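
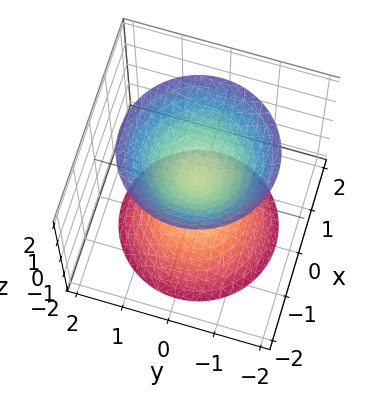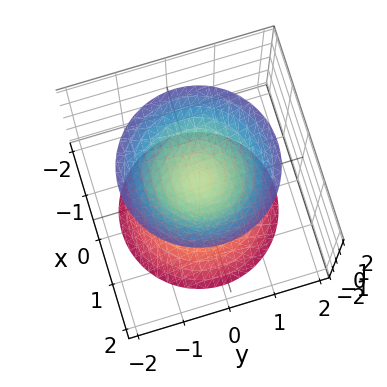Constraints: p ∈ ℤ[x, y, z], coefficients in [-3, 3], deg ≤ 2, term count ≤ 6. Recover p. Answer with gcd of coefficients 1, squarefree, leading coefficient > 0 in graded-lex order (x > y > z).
1. I count 2 distinct pieces. Treating them together as one polynomial.
2. Degree: two separate bowl-shaped sheets opening away from each other; a quadric, so deg p = 2.
3. Symmetry: the z-axis is an axis of rotation, so x and y enter only as x² + y²; it's symmetric under z → −z, forcing even powers of z.
4. Against the integer gridlines: it misses every integer gridline on the y-axis; a circular section at z = 2 has radius between 1 and 2.
5. The integer polynomial consistent with all of this is the stated p.

3*x^2 + 3*y^2 - 2*z^2 + 1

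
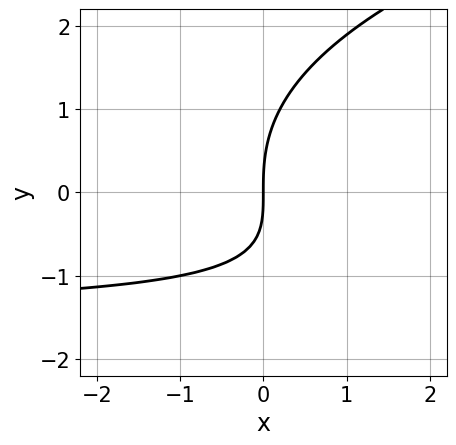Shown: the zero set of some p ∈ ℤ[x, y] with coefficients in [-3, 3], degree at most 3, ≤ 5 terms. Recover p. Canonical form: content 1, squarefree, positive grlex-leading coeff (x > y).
y^3 - 2*x*y - 3*x

First, degree: no degree-2 curve has this shape, so deg p = 3.
Next, against the integer gridlines: it crosses the y-axis at the gridline y = 0; it meets the x-axis at x = 0 (among the integer gridlines).
Finally, these observations pin down the coefficients.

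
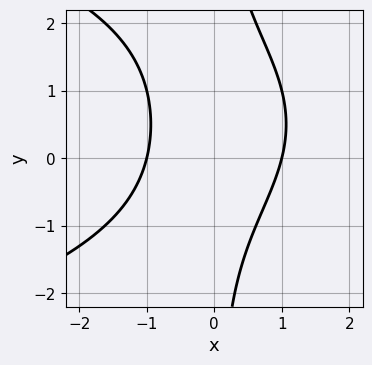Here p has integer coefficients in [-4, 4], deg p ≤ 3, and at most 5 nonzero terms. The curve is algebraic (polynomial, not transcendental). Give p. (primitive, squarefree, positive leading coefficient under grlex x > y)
x*y^2 + 2*x^2 - x*y - 2

(a) The degree is 3 — the shape is more complex than any degree-2 curve.
(b) From the visible intercepts: among the integer gridlines, it crosses the x-axis at x ∈ {-1, 1}; the curve avoids every integer y-axis point in the box.
(c) Matching integer coefficients to the picture gives p.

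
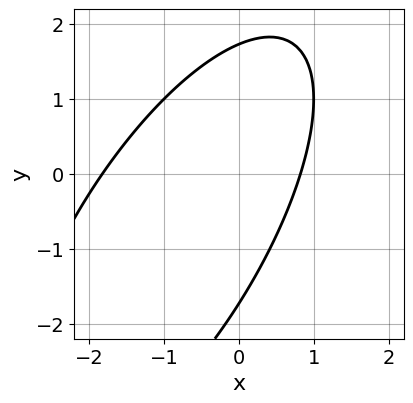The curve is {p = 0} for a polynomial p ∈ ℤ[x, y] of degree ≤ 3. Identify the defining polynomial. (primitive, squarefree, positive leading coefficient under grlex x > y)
(a) Degree: a generic line meets the curve in up to 2 points, so deg p = 2.
(b) The integer polynomial consistent with all of this is the stated p.

2*x^2 - 2*x*y + y^2 + 2*x - 3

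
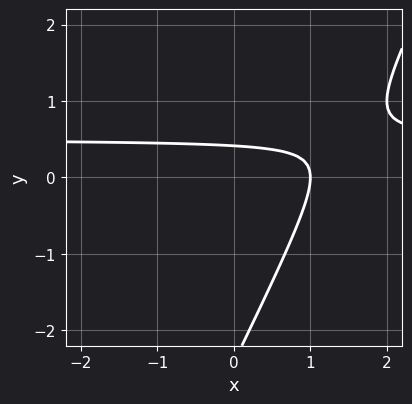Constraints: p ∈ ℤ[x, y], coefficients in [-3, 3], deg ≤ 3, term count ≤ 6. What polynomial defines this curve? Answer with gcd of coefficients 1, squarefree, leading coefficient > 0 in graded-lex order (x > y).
2*x*y - y^2 - x - 2*y + 1

(a) Degree: a generic line meets the curve in up to 2 points, so deg p = 2.
(b) Against the integer gridlines: it meets the x-axis at x = 1 (among the integer gridlines).
(c) Solving for integer coefficients yields p as stated.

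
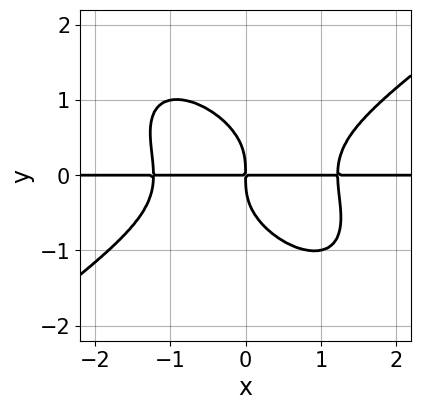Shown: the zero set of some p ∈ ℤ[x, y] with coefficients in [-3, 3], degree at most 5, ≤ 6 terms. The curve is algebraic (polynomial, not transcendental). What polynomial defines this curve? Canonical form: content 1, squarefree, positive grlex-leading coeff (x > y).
2*x^3*y - 2*x*y^3 - 3*y^4 - 3*x*y

Degree: the shape is more complex than any degree-3 curve, so deg p = 4.
Observable constraints: every point of the x-axis in the box is on the curve.
Assembling these constraints gives the stated polynomial.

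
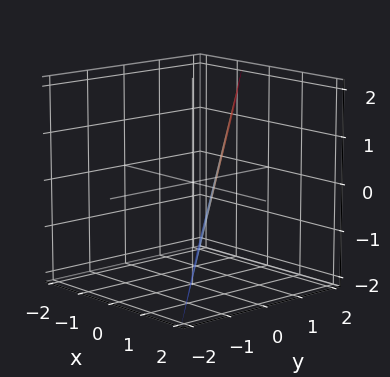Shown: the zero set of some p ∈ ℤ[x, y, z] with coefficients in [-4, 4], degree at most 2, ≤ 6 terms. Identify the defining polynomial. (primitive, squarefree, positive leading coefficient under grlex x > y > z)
3*x + 3*y - z - 2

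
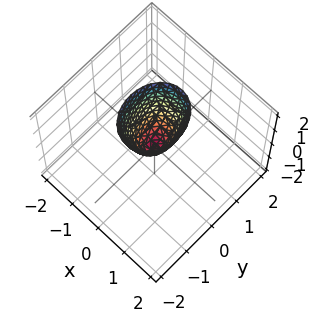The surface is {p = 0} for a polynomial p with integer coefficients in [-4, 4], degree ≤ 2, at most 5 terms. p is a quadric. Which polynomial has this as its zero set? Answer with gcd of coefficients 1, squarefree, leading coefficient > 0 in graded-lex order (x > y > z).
3*x^2 + 2*y^2 - z

1. Degree: a paraboloid; a quadric, so deg p = 2.
2. Symmetries: mirror symmetry x ↦ −x ⇒ only even powers of x; it's symmetric under y → −y, forcing even powers of y.
3. Against the integer gridlines: it crosses the z-axis at the gridline z = 0; it meets the x-axis at x = 0 (among the integer gridlines).
4. Solving for integer coefficients yields p as stated.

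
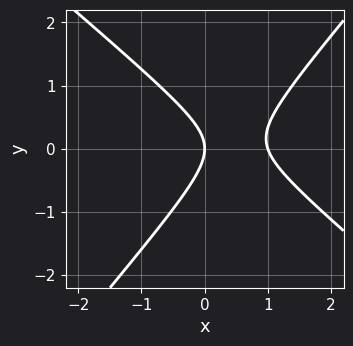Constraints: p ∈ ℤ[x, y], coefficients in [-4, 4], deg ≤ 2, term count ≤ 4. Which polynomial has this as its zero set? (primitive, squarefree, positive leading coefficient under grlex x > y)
First, deg p = 2.
Next, from the axis intercepts and sections: it crosses the y-axis at the gridline y = 0; among the integer gridlines, it crosses the x-axis at x ∈ {0, 1}.
Finally, matching integer coefficients to the picture gives p.

3*x^2 + x*y - 3*y^2 - 3*x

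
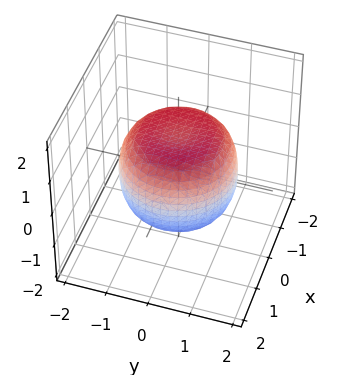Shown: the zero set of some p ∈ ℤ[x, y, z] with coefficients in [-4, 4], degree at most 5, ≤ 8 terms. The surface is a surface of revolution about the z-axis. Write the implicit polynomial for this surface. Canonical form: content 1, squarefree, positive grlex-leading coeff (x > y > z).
2*x^4 + 4*x^2*y^2 + 2*y^4 - 2*x^2 - 2*y^2 + 3*z^2 - 3

deg p = 4. A generic line meets the surface in up to 4 points.
By symmetry, every cross-section ⟂ z is a circle, so x, y appear only via x² + y².
Checking where it meets the axes: the z-axis gridline crossings are at z ∈ {-1, 1}; a circular section at z = -1 has radius exactly 1.
Fitting integer coefficients to these (and the overall shape) gives p.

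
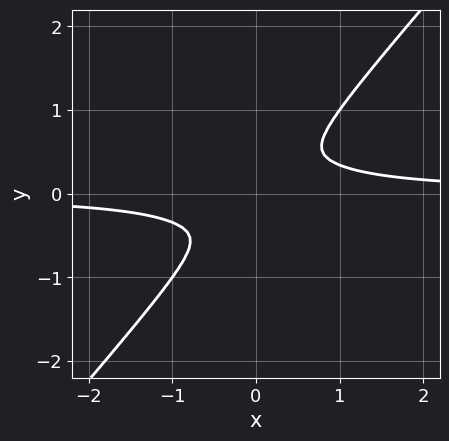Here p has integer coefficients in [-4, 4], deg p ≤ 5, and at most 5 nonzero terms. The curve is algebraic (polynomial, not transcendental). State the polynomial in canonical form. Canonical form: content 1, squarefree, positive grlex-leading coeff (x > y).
3*x^3*y - 2*y^4 - x^2

(a) deg p = 4.
(b) Matching integer coefficients to the picture gives p.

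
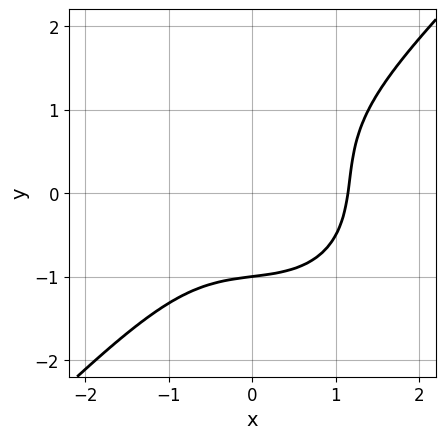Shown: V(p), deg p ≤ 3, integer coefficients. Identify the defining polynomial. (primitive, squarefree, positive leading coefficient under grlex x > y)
1. Degree: no degree-2 curve has this shape, so deg p = 3.
2. Checking where it meets the axes: one y-axis crossing is at y = -1.
3. Fitting integer coefficients to these (and the overall shape) gives p.

2*x^3 - 2*y^3 - x*y + y^2 - 3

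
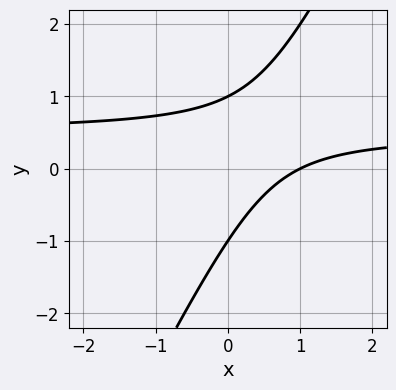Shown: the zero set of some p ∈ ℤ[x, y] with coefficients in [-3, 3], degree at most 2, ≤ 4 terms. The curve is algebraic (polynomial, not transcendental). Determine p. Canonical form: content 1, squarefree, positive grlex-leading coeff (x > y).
2*x*y - y^2 - x + 1

1. deg p = 2. No degree-1 curve has this shape.
2. Against the integer gridlines: it crosses the x-axis at the gridline x = 1; among the integer gridlines, it crosses the y-axis at y ∈ {-1, 1}.
3. The integer polynomial consistent with all of this is the stated p.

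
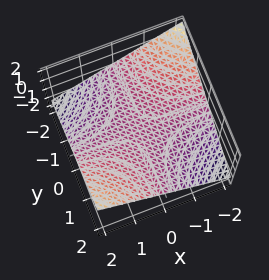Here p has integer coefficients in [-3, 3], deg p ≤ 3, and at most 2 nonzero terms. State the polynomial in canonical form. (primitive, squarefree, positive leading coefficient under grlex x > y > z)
First, degree: a hyperbolic paraboloid; a quadric, so deg p = 2.
Next, reading off the gridlines: the visible y-axis segment lies entirely on the surface; the visible x-axis segment lies entirely on the surface.
Finally, together with the visible shape, these determine p as stated.

x*y - 3*z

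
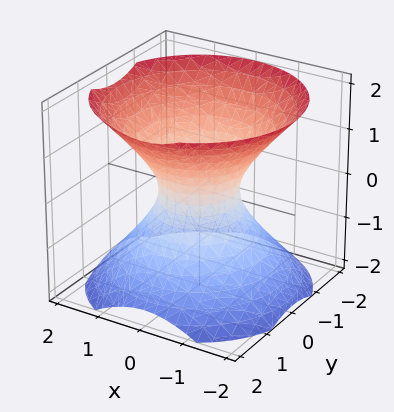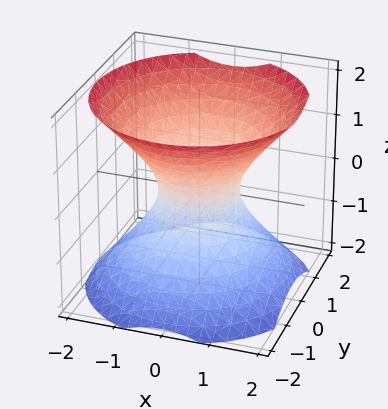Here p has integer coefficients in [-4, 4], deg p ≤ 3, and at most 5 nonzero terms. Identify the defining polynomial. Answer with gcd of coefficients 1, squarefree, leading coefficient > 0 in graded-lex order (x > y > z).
3*x^2 + 3*y^2 - 3*z^2 - 2

1. Degree: one connected sheet with a waist; a quadric, so deg p = 2.
2. Symmetries: rotational symmetry about the z-axis ⇒ p depends on x, y only through x² + y²; the z ↦ −z reflection is a symmetry, so z appears only in even powers.
3. From the visible intercepts: no z-intercept at any integer in the box; a circular section at z = -1 has radius between 1 and 2.
4. Together with the visible shape, these determine p as stated.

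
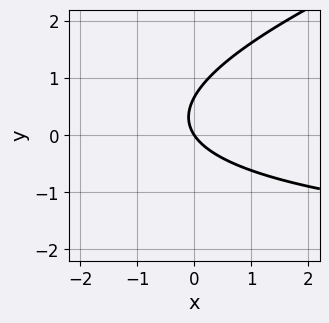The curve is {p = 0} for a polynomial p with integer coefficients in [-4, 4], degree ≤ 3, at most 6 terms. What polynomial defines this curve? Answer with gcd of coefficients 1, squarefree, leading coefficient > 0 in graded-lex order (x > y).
First, the degree is 2 — the shape is more complex than any degree-1 curve.
Next, checking where it meets the axes: it crosses the y-axis at the gridline y = 0; it meets the x-axis at x = 0 (among the integer gridlines).
Finally, together with the visible shape, these determine p as stated.

x*y - 3*y^2 + 3*x + 2*y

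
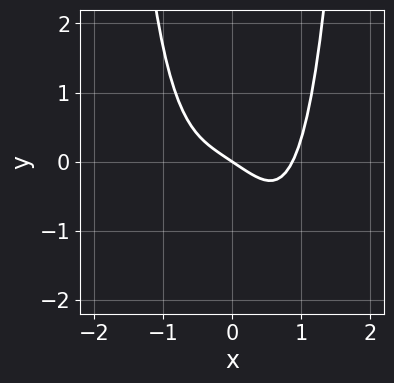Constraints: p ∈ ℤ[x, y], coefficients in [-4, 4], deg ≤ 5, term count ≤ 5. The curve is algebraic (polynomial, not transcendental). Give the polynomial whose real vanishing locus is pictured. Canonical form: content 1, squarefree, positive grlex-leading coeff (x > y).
3*x^4 - 2*x - 3*y

Degree: a generic line meets the curve in up to 4 points, so deg p = 4.
From the axis intercepts and sections: one y-axis crossing is at y = 0; it meets the x-axis at x = 0 (among the integer gridlines).
Solving for integer coefficients yields p as stated.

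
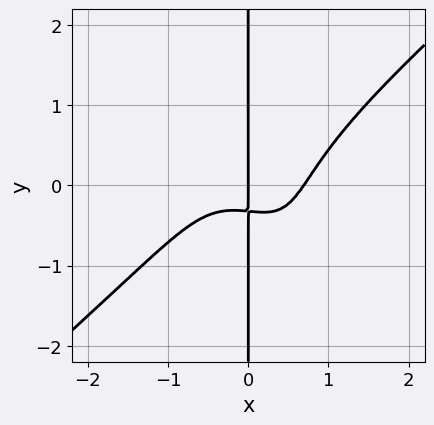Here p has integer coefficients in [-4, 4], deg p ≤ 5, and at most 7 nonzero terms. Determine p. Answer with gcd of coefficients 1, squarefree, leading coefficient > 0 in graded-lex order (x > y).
3*x^4 - 3*x^2*y^2 - x*y^3 - 3*x*y - x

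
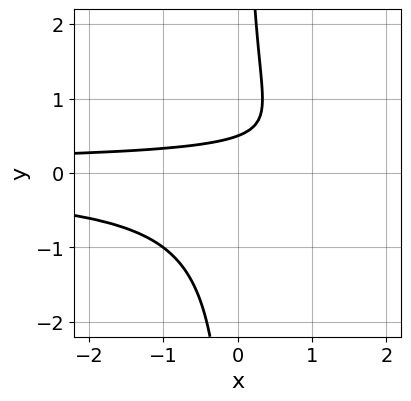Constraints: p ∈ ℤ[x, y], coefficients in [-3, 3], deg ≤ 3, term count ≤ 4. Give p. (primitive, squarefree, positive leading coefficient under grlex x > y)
3*x*y^2 - 2*y + 1

The degree is 3 — no degree-2 curve has this shape.
Against the integer gridlines: it misses every integer gridline on the x-axis.
Solving for integer coefficients yields p as stated.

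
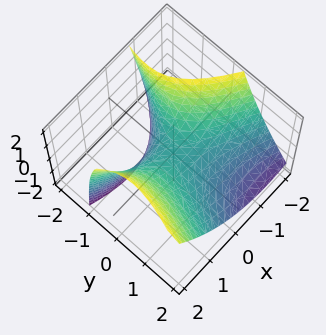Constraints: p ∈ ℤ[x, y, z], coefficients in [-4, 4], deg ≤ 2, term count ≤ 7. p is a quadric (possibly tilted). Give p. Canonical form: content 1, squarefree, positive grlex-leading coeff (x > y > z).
2*x^2 + 3*x*y - 2*y^2 - 2*y*z - 3*z

(a) Degree: the shape is more complex than any degree-1 surface, so deg p = 2.
(b) Reading off the gridlines: it crosses the y-axis at the gridline y = 0; it crosses the z-axis at the gridline z = 0; it meets the x-axis at x = 0 (among the integer gridlines).
(c) Matching integer coefficients to the picture gives p.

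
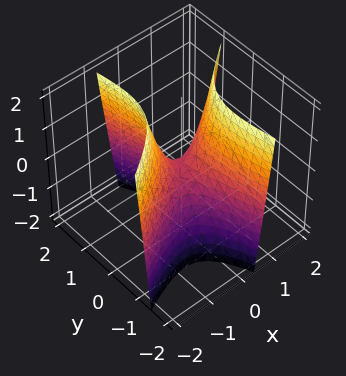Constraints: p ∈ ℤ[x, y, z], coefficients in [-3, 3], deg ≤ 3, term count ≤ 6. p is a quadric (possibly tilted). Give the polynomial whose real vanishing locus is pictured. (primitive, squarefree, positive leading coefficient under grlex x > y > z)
2*x^2 - 3*x*y - y^2 - z

First, deg p = 2. No degree-1 surface has this shape.
Next, from the visible intercepts: one x-axis crossing is at x = 0; it meets the y-axis at y = 0 (among the integer gridlines); it meets the z-axis at z = 0 (among the integer gridlines).
Finally, putting this together gives p.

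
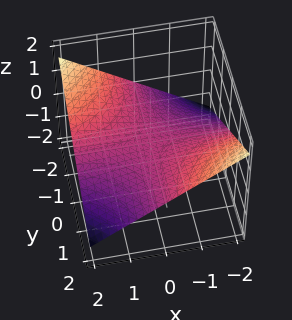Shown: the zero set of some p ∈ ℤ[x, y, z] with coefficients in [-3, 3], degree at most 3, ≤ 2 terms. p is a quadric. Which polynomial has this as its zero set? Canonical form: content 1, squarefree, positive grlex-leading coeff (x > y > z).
First, the degree is 2 — a saddle surface; a quadric.
Then, checking where it meets the axes: it crosses the z-axis at the gridline z = 0; the visible x-axis segment lies entirely on the surface; the visible y-axis segment lies entirely on the surface.
Finally, fitting integer coefficients to these (and the overall shape) gives p.

x*y + 3*z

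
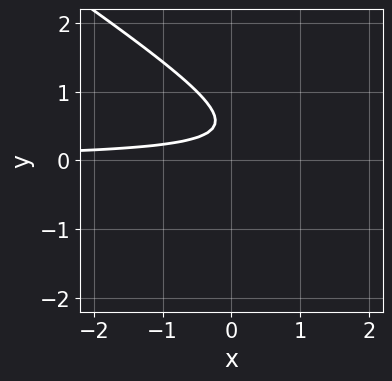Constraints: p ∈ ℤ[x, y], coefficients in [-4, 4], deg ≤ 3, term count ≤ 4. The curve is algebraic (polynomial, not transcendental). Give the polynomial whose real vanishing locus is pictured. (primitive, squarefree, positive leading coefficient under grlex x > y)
The degree is 2 — no degree-1 curve has this shape.
Observable constraints: it misses every integer gridline on the y-axis; it misses every integer gridline on the x-axis.
Fitting integer coefficients to these (and the overall shape) gives p.

2*x*y + 3*y^2 - 3*y + 1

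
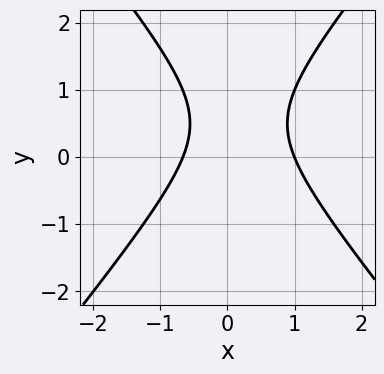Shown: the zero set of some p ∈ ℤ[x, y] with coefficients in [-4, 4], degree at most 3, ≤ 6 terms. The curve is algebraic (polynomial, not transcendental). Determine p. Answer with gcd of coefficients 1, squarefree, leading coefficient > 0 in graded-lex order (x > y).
3*x^2 - 2*y^2 - x + 2*y - 2

(a) Degree: a generic line meets the curve in up to 2 points, so deg p = 2.
(b) Reading off the gridlines: it misses every integer gridline on the y-axis; it meets the x-axis at x = 1 (among the integer gridlines).
(c) Fitting integer coefficients to these (and the overall shape) gives p.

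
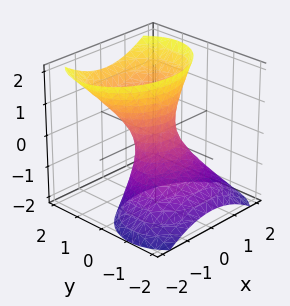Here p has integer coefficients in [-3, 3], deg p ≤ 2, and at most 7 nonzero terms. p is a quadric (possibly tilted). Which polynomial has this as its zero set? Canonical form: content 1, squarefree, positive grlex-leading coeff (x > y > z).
First, deg p = 2. A generic line meets the surface in up to 2 points.
Next, reading off the gridlines: it misses every integer gridline on the z-axis.
Finally, these observations pin down the coefficients.

2*x^2 + 3*y^2 - 3*y*z - z^2 - 1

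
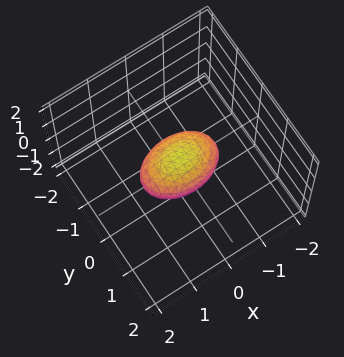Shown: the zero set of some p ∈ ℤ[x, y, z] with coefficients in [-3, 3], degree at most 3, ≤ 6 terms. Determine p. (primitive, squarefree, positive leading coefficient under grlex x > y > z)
1. Degree: a closed, bounded, convex surface; a quadric, so deg p = 2.
2. Symmetries: mirror symmetry x ↦ −x ⇒ only even powers of x; the y ↦ −y reflection is a symmetry, so y appears only in even powers; it's symmetric under z → −z, forcing even powers of z.
3. Reading off the gridlines: the x-axis gridline crossings are at x ∈ {-1, 1}.
4. Solving for integer coefficients yields p as stated.

x^2 + 2*y^2 + 2*z^2 - 1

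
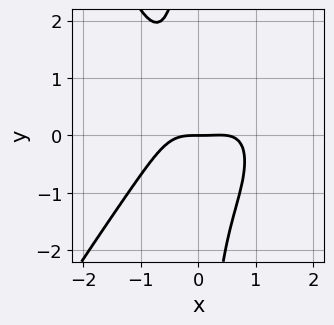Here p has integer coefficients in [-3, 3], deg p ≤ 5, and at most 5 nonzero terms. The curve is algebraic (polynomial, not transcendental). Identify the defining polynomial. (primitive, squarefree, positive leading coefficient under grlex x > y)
The degree is 4 — a generic line meets the curve in up to 4 points.
Observable constraints: it meets the y-axis at y = 0 (among the integer gridlines); one x-axis crossing is at x = 0.
Matching integer coefficients to the picture gives p.

2*x^4 - x^3*y - x^3 + 2*x*y^2 + 2*y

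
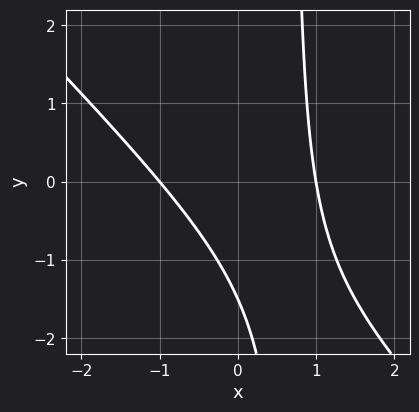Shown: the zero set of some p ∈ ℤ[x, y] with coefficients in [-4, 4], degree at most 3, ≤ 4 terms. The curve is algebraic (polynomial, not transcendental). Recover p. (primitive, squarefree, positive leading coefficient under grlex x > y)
First, deg p = 2. The shape is more complex than any degree-1 curve.
Then, checking where it meets the axes: among the integer gridlines, it crosses the x-axis at x ∈ {-1, 1}.
Finally, matching integer coefficients to the picture gives p.

3*x^2 + 3*x*y - 2*y - 3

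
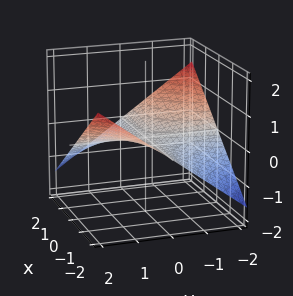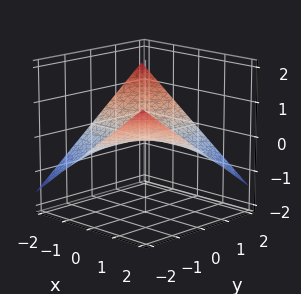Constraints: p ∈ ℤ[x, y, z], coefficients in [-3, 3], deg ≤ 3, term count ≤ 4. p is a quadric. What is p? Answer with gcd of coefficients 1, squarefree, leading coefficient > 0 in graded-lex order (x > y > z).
x*y + 3*z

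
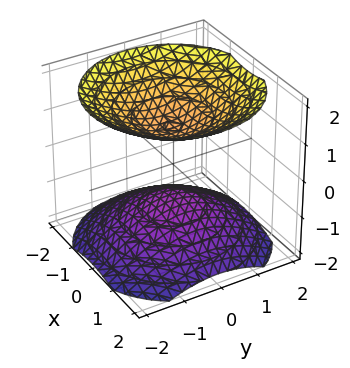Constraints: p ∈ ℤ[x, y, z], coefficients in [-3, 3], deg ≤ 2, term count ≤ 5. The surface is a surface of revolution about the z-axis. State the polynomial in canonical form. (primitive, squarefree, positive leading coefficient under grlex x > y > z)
2*x^2 + 2*y^2 - 3*z^2 + 3

There are 2 components. They look like related sheets of one shape, so recover p as a whole.
The degree is 2 — a generic line meets the surface in up to 2 points.
Symmetry: the surface is invariant under rotation about z: p = q(x² + y², z).
From the axis intercepts and sections: the surface avoids every integer y-axis point in the box; it misses every integer gridline on the x-axis; the z-axis gridline crossings are at z ∈ {-1, 1}.
Together with the visible shape, these determine p as stated.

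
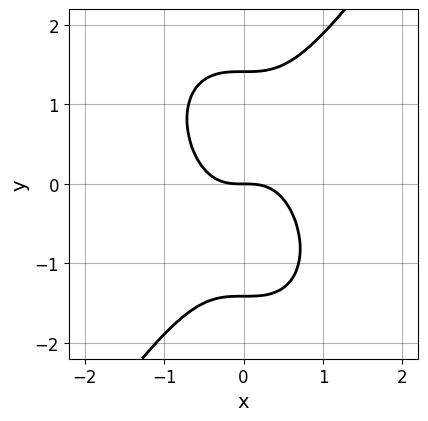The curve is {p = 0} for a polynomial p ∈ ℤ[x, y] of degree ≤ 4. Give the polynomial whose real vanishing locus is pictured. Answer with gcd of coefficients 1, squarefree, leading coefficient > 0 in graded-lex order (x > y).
3*x^3 - y^3 + 2*y

1. deg p = 3. No degree-2 curve has this shape.
2. From the visible intercepts: it meets the y-axis at y = 0 (among the integer gridlines); one x-axis crossing is at x = 0.
3. Together with the visible shape, these determine p as stated.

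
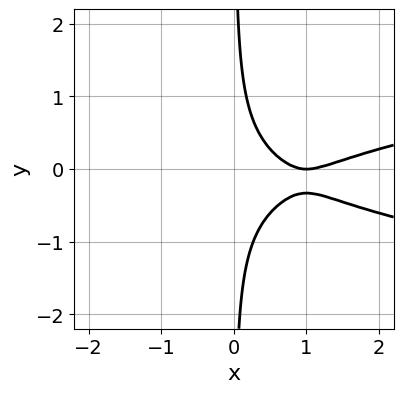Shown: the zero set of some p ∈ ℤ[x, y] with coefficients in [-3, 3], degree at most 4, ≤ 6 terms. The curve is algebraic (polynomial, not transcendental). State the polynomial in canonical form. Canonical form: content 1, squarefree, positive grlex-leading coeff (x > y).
3*x*y^2 - x^2 + x*y + 2*x - 1

deg p = 3. A generic line meets the curve in up to 3 points.
From the axis intercepts and sections: the curve avoids every integer y-axis point in the box; it meets the x-axis at x = 1 (among the integer gridlines).
These observations pin down the coefficients.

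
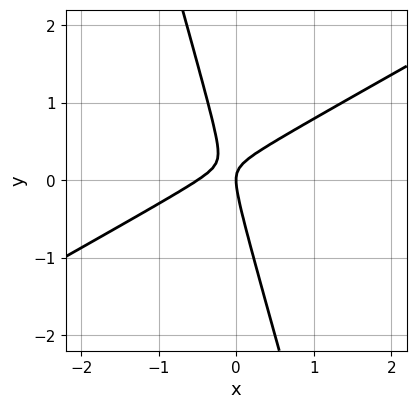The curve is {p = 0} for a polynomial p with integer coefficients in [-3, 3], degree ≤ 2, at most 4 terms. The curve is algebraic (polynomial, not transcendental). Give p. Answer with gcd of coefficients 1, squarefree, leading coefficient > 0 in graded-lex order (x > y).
2*x^2 - 3*x*y - y^2 + x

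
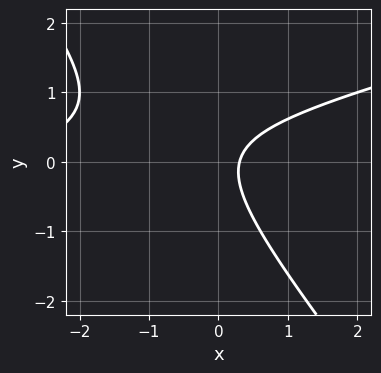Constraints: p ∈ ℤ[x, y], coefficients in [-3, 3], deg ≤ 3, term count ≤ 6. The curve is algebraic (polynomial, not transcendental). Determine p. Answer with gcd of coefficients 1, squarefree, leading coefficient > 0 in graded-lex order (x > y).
deg p = 2. No degree-1 curve has this shape.
Checking where it meets the axes: the curve avoids every integer y-axis point in the box.
Fitting integer coefficients to these (and the overall shape) gives p.

x^2 - 3*x*y - 3*y^2 + 3*x - 1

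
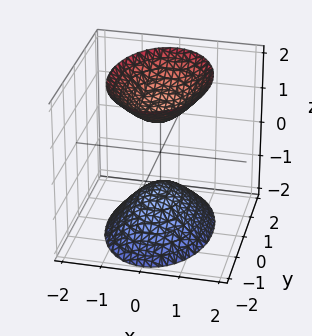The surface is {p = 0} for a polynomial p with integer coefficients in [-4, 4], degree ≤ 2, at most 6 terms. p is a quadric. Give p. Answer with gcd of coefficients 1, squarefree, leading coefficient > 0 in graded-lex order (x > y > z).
(a) I count 2 distinct pieces. Treating them together as one polynomial.
(b) deg p = 2. Two separate bowl-shaped sheets opening away from each other; a quadric.
(c) Symmetries: mirror symmetry y ↦ −y ⇒ only even powers of y; it's symmetric under x → −x, forcing even powers of x; mirror symmetry z ↦ −z ⇒ only even powers of z.
(d) Checking where it meets the axes: no x-intercept at any integer in the box; the z-axis gridline crossings are at z ∈ {-1, 1}; the surface avoids every integer y-axis point in the box.
(e) Matching integer coefficients to the picture gives p.

2*x^2 + y^2 - z^2 + 1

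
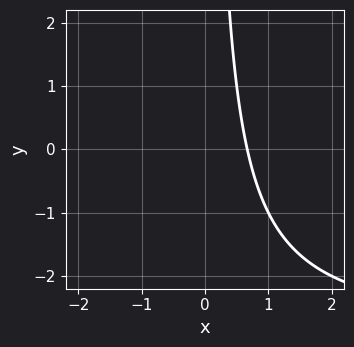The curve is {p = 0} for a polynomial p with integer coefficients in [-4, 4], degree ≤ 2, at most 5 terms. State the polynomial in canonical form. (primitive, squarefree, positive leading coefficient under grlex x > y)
First, the degree is 2 — the shape is more complex than any degree-1 curve.
Next, against the integer gridlines: the curve avoids every integer y-axis point in the box.
Finally, together with the visible shape, these determine p as stated.

x*y + 3*x - 2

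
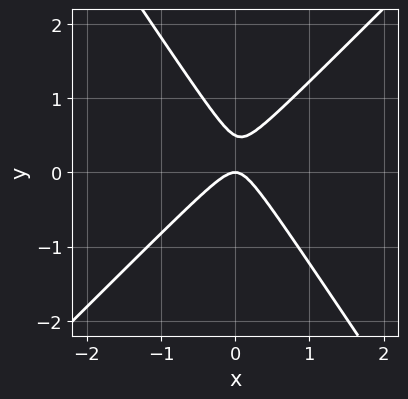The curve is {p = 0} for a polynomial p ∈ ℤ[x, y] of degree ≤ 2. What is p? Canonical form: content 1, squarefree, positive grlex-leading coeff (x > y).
(a) deg p = 2.
(b) Against the integer gridlines: it meets the x-axis at x = 0 (among the integer gridlines); it crosses the y-axis at the gridline y = 0.
(c) Matching integer coefficients to the picture gives p.

3*x^2 - x*y - 2*y^2 + y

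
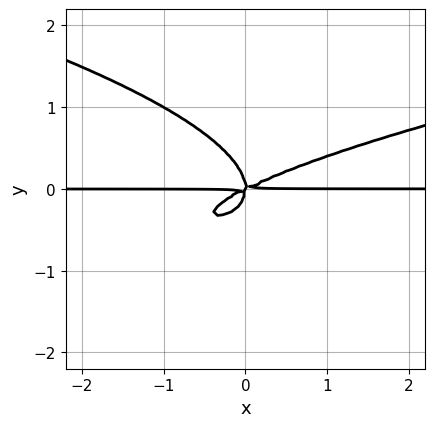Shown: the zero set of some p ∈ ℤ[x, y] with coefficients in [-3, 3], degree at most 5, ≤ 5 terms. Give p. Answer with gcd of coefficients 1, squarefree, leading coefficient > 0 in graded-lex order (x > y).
3*y^4 - x^2*y + 2*x*y^2

1. deg p = 4. A generic line meets the curve in up to 4 points.
2. Against the integer gridlines: every point of the x-axis in the box is on the curve.
3. These observations pin down the coefficients.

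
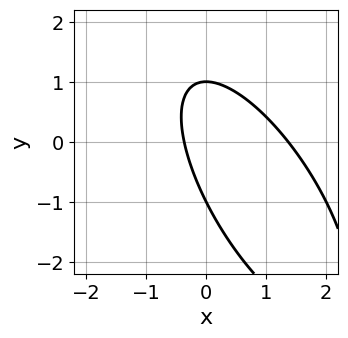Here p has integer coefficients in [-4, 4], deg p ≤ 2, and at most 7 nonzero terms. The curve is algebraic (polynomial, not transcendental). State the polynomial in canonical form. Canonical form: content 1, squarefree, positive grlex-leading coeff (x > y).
deg p = 2. The shape is more complex than any degree-1 curve.
From the visible intercepts: the y-axis gridline crossings are at y ∈ {-1, 1}.
Together with the visible shape, these determine p as stated.

2*x^2 + 2*x*y + y^2 - 2*x - 1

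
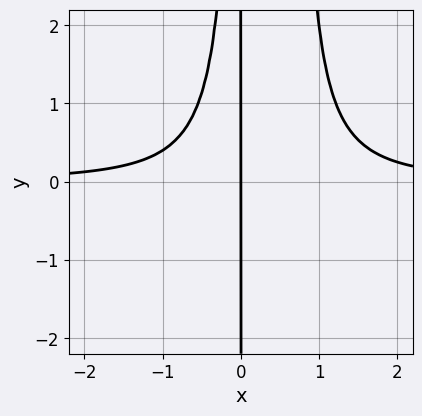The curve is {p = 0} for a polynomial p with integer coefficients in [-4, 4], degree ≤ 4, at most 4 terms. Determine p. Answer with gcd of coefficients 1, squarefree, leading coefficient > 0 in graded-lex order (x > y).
3*x^3*y - 2*x^2*y - 2*x

deg p = 4. No degree-3 curve has this shape.
From the visible intercepts: every point of the y-axis in the box is on the curve; it meets the x-axis at x = 0 (among the integer gridlines).
Putting this together gives p.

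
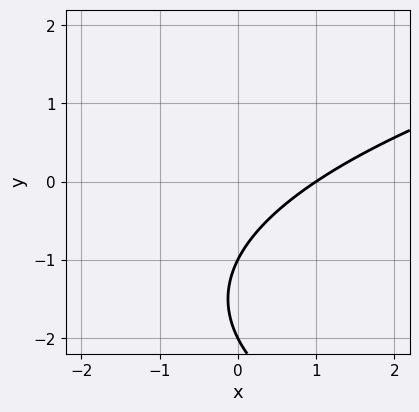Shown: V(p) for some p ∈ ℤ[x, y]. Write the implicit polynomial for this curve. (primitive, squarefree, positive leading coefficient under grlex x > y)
y^2 - 2*x + 3*y + 2

1. Degree: a generic line meets the curve in up to 2 points, so deg p = 2.
2. Observable constraints: one x-axis crossing is at x = 1; among the integer gridlines, it crosses the y-axis at y ∈ {-2, -1}.
3. Together with the visible shape, these determine p as stated.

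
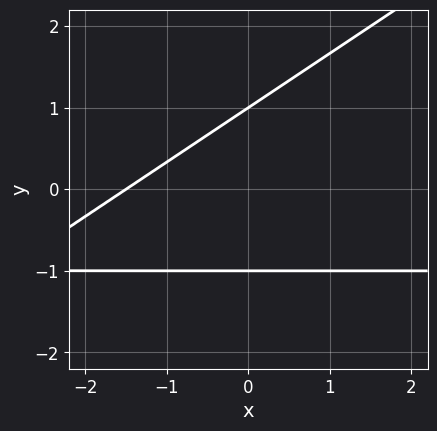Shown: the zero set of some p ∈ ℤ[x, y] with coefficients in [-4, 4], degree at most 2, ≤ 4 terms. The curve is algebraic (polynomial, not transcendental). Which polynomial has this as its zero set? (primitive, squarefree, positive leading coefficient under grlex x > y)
2*x*y - 3*y^2 + 2*x + 3

1. The degree is 2 — a generic line meets the curve in up to 2 points.
2. Reading off the gridlines: the y-axis gridline crossings are at y ∈ {-1, 1}.
3. Fitting integer coefficients to these (and the overall shape) gives p.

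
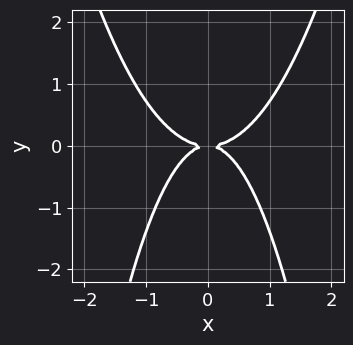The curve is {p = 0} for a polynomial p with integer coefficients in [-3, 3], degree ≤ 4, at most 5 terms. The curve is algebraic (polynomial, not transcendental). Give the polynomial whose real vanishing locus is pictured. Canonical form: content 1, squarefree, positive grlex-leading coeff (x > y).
(a) deg p = 4. The shape is more complex than any degree-3 curve.
(b) Symmetries: the x ↦ −x reflection is a symmetry, so x appears only in even powers.
(c) Against the integer gridlines: it crosses the y-axis at the gridline y = 0; one x-axis crossing is at x = 0.
(d) Together with the visible shape, these determine p as stated.

3*x^4 - 2*x^2*y - 3*y^2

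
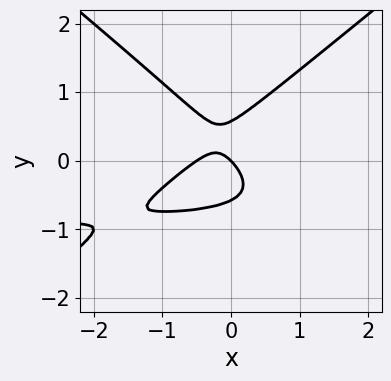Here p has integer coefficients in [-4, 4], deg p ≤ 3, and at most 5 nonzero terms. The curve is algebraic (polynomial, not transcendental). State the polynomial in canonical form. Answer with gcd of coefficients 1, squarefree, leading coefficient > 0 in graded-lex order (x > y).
1. Degree: no degree-2 curve has this shape, so deg p = 3.
2. From the axis intercepts and sections: it meets the x-axis at x = 0 (among the integer gridlines); one y-axis crossing is at y = 0.
3. Solving for integer coefficients yields p as stated.

2*x^2*y - 3*y^3 + 2*x^2 + x + y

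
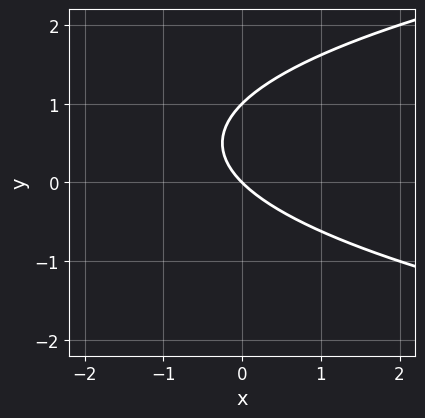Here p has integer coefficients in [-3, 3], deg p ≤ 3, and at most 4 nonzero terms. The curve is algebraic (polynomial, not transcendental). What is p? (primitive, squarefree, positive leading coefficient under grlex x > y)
y^2 - x - y

First, the degree is 2 — the shape is more complex than any degree-1 curve.
Then, reading off the gridlines: one x-axis crossing is at x = 0; the y-axis gridline crossings are at y ∈ {0, 1}.
Finally, putting this together gives p.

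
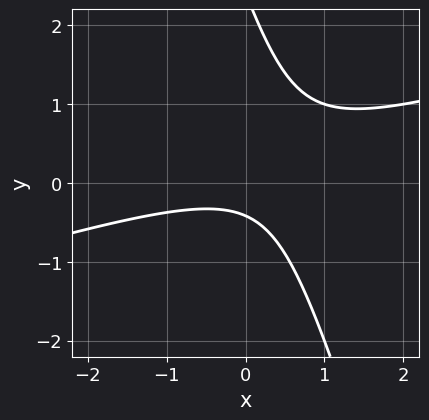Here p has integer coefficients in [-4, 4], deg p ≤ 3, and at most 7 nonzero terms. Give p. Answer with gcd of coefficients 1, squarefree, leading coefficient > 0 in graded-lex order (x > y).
x^2 - 3*x*y - y^2 + 2*y + 1

deg p = 2.
Against the integer gridlines: no x-intercept at any integer in the box.
Assembling these constraints gives the stated polynomial.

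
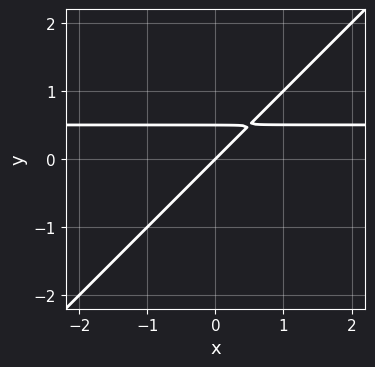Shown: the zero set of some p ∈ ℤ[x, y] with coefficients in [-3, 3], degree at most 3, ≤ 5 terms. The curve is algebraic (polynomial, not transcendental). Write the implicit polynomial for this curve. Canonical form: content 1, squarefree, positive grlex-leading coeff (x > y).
The degree is 2 — the shape is more complex than any degree-1 curve.
Checking where it meets the axes: it crosses the x-axis at the gridline x = 0; it crosses the y-axis at the gridline y = 0.
Putting this together gives p.

2*x*y - 2*y^2 - x + y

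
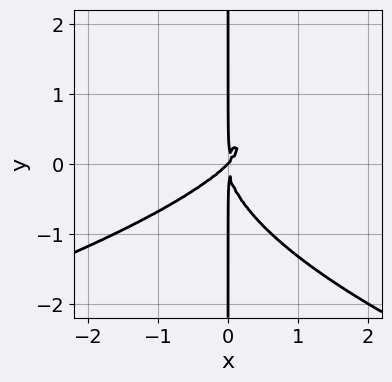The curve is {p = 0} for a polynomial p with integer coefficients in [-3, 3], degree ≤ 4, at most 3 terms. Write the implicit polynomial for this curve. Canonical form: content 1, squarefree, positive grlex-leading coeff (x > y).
x*y^3 + x^3 - x^2*y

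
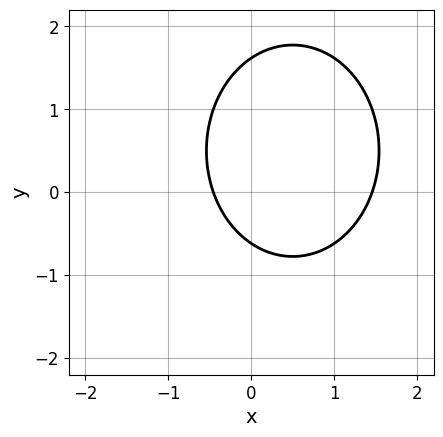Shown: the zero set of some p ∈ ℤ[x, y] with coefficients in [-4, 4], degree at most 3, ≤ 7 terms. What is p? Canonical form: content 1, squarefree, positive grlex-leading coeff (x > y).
1. deg p = 2. The shape is more complex than any degree-1 curve.
2. Matching integer coefficients to the picture gives p.

3*x^2 + 2*y^2 - 3*x - 2*y - 2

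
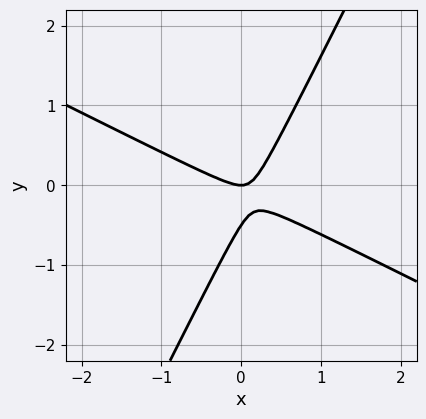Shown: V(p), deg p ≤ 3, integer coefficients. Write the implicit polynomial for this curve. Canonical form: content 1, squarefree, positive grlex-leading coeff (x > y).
2*x^2 + 3*x*y - 2*y^2 - y

1. The degree is 2 — a generic line meets the curve in up to 2 points.
2. Reading off the gridlines: it crosses the y-axis at the gridline y = 0; it meets the x-axis at x = 0 (among the integer gridlines).
3. Together with the visible shape, these determine p as stated.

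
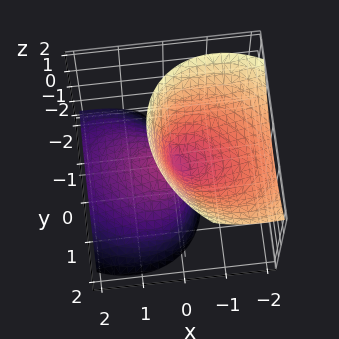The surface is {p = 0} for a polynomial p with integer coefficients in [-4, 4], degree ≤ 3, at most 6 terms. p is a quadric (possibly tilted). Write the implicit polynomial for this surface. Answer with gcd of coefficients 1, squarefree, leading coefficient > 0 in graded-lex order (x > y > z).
(a) There are 2 components. They look like related sheets of one shape, so recover p as a whole.
(b) deg p = 2. A generic line meets the surface in up to 2 points.
(c) From the visible intercepts: it meets the x-axis at x = 0 (among the integer gridlines); it crosses the z-axis at the gridline z = 0; one y-axis crossing is at y = 0.
(d) Matching integer coefficients to the picture gives p.

2*x^2 + x*y + 3*x*z + 2*y^2 - z^2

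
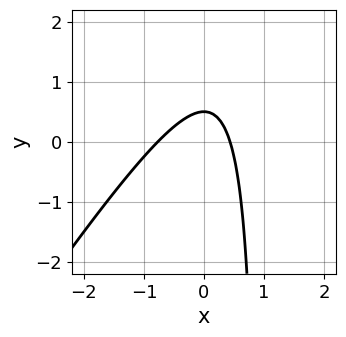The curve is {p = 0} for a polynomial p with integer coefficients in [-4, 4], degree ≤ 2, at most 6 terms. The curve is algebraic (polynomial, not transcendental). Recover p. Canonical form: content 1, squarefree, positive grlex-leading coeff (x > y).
3*x^2 - 2*x*y + x + 2*y - 1

First, degree: no degree-1 curve has this shape, so deg p = 2.
Finally, the integer polynomial consistent with all of this is the stated p.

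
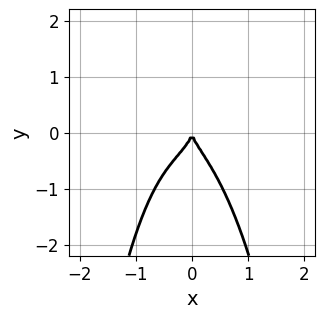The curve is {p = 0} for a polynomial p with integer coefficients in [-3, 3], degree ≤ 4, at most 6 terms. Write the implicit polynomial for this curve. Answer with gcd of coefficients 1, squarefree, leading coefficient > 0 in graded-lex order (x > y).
1. deg p = 4. No degree-3 curve has this shape.
2. Observable constraints: it meets the x-axis at x = 0 (among the integer gridlines); it crosses the y-axis at the gridline y = 0.
3. The integer polynomial consistent with all of this is the stated p.

2*x^4 + 3*x^2*y^2 + 2*x^3 + 2*y^3 + 2*x^2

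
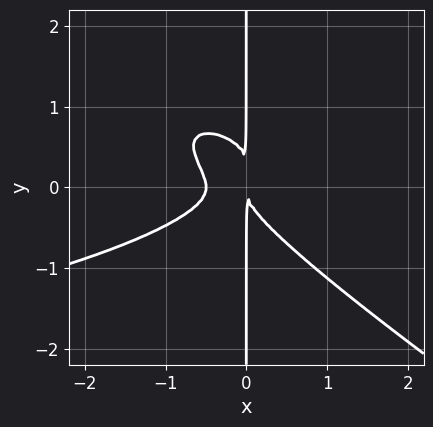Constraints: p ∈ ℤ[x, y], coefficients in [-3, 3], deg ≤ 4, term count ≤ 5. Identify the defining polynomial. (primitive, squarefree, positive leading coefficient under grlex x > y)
deg p = 4.
Observable constraints: the visible y-axis segment lies entirely on the curve.
Solving for integer coefficients yields p as stated.

2*x^2*y^2 + 3*x*y^3 + 2*x^3 - x*y^2 + x^2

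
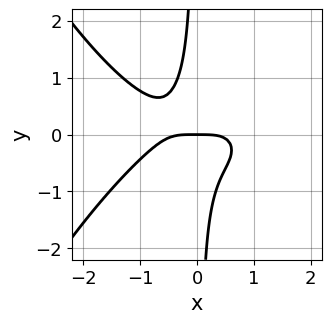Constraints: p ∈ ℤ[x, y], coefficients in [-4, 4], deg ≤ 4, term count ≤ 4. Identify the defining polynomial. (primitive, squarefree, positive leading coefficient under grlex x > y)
(a) deg p = 4. The shape is more complex than any degree-3 curve.
(b) Checking where it meets the axes: it crosses the y-axis at the gridline y = 0; it meets the x-axis at x = 0 (among the integer gridlines).
(c) Fitting integer coefficients to these (and the overall shape) gives p.

x^4 + 3*x*y^2 + y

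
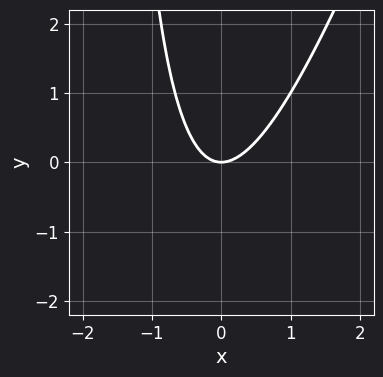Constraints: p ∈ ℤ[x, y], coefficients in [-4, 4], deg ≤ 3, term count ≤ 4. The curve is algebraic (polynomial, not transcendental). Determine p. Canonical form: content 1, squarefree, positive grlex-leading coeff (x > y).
deg p = 2. No degree-1 curve has this shape.
From the axis intercepts and sections: one x-axis crossing is at x = 0; one y-axis crossing is at y = 0.
These observations pin down the coefficients.

3*x^2 - x*y - 2*y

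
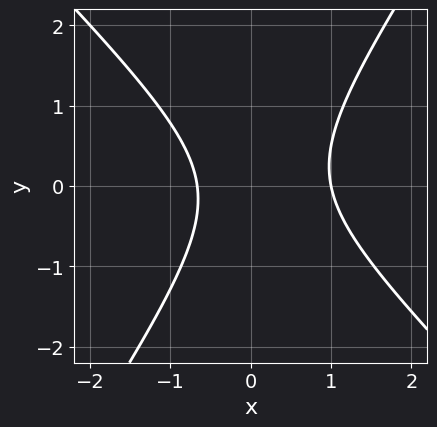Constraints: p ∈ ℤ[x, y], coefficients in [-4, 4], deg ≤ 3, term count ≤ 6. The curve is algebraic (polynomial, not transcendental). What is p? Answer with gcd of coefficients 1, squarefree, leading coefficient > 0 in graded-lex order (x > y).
3*x^2 + x*y - 2*y^2 - x - 2

1. deg p = 2. The shape is more complex than any degree-1 curve.
2. Checking where it meets the axes: one x-axis crossing is at x = 1; the curve avoids every integer y-axis point in the box.
3. Putting this together gives p.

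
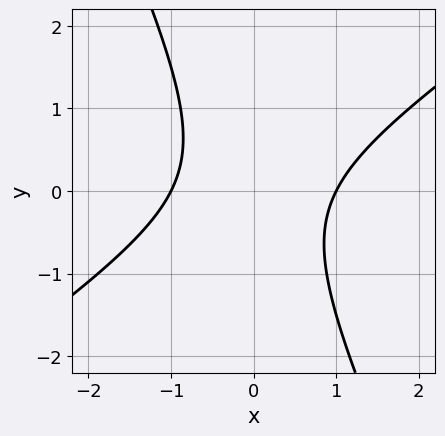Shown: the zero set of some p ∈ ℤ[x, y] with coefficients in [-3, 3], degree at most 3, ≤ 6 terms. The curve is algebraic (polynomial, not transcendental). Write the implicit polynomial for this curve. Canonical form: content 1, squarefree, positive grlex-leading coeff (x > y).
3*x^2 - 3*x*y - 2*y^2 - 3

(a) deg p = 2. A generic line meets the curve in up to 2 points.
(b) Observable constraints: among the integer gridlines, it crosses the x-axis at x ∈ {-1, 1}; the curve avoids every integer y-axis point in the box.
(c) Assembling these constraints gives the stated polynomial.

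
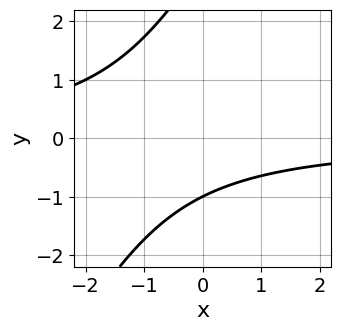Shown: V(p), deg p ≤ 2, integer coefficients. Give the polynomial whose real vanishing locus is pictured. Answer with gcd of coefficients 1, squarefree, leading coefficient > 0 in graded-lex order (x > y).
Degree: the shape is more complex than any degree-1 curve, so deg p = 2.
From the visible intercepts: it misses every integer gridline on the x-axis; it crosses the y-axis at the gridline y = -1.
Solving for integer coefficients yields p as stated.

2*x*y - y^2 + 2*y + 3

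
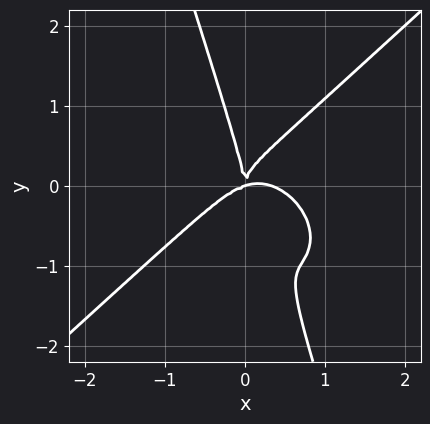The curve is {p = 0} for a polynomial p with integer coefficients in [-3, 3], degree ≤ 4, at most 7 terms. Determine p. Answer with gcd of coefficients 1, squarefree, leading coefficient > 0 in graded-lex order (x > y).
First, degree: a generic line meets the curve in up to 4 points, so deg p = 4.
Next, observable constraints: one y-axis crossing is at y = 0; it meets the x-axis at x = 0 (among the integer gridlines).
Finally, the integer polynomial consistent with all of this is the stated p.

3*x^4 - 3*x*y^3 - y^4 - x^3 + 3*x^2*y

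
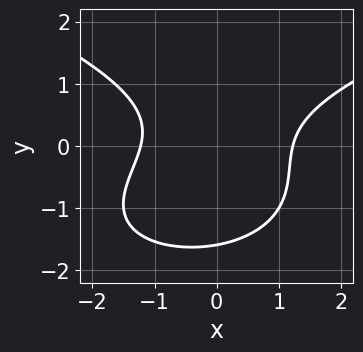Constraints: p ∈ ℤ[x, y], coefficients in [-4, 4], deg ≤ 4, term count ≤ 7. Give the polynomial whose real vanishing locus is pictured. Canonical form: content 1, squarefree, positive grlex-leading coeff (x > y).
(a) The degree is 3 — the shape is more complex than any degree-2 curve.
(b) Putting this together gives p.

2*y^3 - 2*x^2 + x*y + 2*y^2 + 3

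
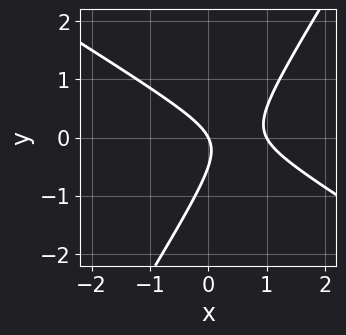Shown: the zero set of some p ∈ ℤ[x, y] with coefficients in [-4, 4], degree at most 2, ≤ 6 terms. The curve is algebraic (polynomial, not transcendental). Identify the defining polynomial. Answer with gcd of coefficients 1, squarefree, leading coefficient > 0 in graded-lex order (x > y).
2*x^2 + 2*x*y - 2*y^2 - 2*x - y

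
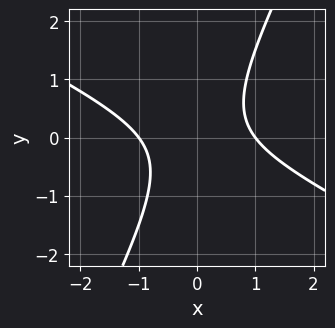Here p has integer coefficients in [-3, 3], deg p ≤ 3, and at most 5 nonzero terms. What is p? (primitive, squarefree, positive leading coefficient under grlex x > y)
(a) The degree is 2 — a generic line meets the curve in up to 2 points.
(b) Observable constraints: the x-axis gridline crossings are at x ∈ {-1, 1}; it misses every integer gridline on the y-axis.
(c) Matching integer coefficients to the picture gives p.

2*x^2 + 3*x*y - 2*y^2 - 2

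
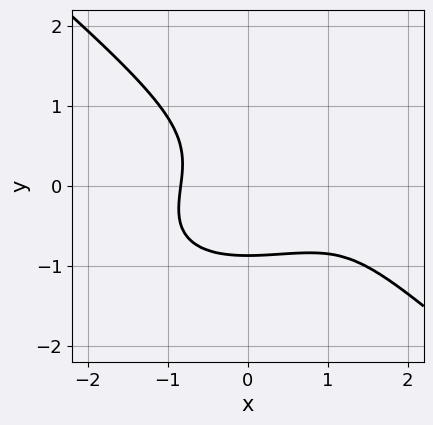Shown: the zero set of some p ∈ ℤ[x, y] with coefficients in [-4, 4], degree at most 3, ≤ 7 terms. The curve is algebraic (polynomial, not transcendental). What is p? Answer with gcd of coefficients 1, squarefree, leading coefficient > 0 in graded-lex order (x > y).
(a) deg p = 3. The shape is more complex than any degree-2 curve.
(b) The integer polynomial consistent with all of this is the stated p.

x^3 - x^2*y + 3*y^3 - 2*x^2 + 2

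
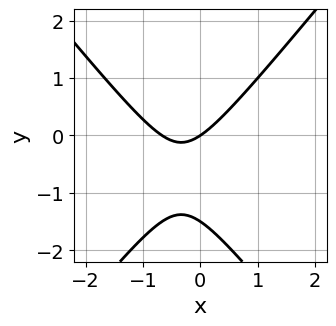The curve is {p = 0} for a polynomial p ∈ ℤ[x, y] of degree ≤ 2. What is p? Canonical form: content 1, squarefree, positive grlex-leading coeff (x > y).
deg p = 2.
Against the integer gridlines: it crosses the x-axis at the gridline x = 0; it crosses the y-axis at the gridline y = 0.
Assembling these constraints gives the stated polynomial.

3*x^2 - 2*y^2 + 2*x - 3*y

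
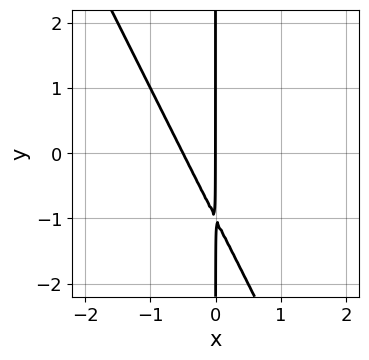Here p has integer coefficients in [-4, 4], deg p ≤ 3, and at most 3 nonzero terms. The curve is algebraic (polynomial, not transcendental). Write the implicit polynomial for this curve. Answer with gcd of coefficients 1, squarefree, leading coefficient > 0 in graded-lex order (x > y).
2*x^2 + x*y + x

First, the degree is 2 — a generic line meets the curve in up to 2 points.
Next, observable constraints: every point of the y-axis in the box is on the curve; it meets the x-axis at x = 0 (among the integer gridlines).
Finally, fitting integer coefficients to these (and the overall shape) gives p.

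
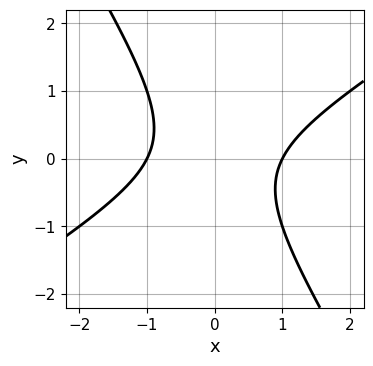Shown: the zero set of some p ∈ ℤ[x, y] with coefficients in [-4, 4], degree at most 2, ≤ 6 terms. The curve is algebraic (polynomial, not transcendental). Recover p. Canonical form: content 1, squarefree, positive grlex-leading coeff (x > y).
x^2 - x*y - y^2 - 1

First, the degree is 2 — a generic line meets the curve in up to 2 points.
Next, against the integer gridlines: no y-intercept at any integer in the box; among the integer gridlines, it crosses the x-axis at x ∈ {-1, 1}.
Finally, together with the visible shape, these determine p as stated.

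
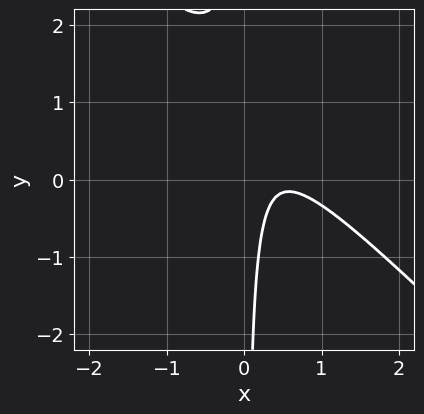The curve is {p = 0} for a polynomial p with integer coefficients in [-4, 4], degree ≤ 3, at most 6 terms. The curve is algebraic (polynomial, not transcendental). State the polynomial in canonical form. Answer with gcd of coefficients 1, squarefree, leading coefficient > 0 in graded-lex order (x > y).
3*x^2 + 3*x*y - 3*x + 1

1. The degree is 2 — a generic line meets the curve in up to 2 points.
2. Observable constraints: it misses every integer gridline on the y-axis; the curve avoids every integer x-axis point in the box.
3. Assembling these constraints gives the stated polynomial.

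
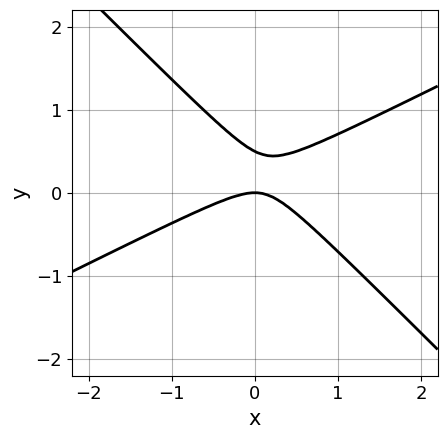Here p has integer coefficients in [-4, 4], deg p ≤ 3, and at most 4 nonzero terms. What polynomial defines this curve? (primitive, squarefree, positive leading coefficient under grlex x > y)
1. The degree is 2 — the shape is more complex than any degree-1 curve.
2. From the axis intercepts and sections: it crosses the y-axis at the gridline y = 0; one x-axis crossing is at x = 0.
3. These observations pin down the coefficients.

x^2 - x*y - 2*y^2 + y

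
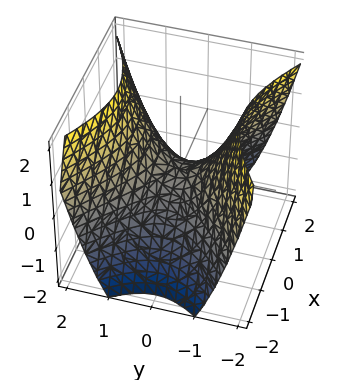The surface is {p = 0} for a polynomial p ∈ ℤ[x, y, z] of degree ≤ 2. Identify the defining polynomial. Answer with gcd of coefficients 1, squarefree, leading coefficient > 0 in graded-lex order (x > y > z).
First, deg p = 2. A saddle surface; a quadric.
Next, symmetries: it's symmetric under x → −x, forcing even powers of x; the y ↦ −y reflection is a symmetry, so y appears only in even powers.
Then, from the visible intercepts: one z-axis crossing is at z = 0; it crosses the x-axis at the gridline x = 0.
Finally, solving for integer coefficients yields p as stated.

2*x^2 - 3*y^2 + 3*z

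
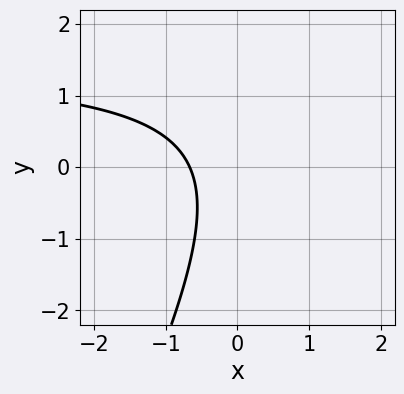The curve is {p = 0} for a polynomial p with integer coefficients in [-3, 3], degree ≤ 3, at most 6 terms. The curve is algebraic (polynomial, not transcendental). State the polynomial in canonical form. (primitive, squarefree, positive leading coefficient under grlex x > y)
1. The degree is 2 — a generic line meets the curve in up to 2 points.
2. From the visible intercepts: no y-intercept at any integer in the box.
3. These observations pin down the coefficients.

2*x*y - y^2 - 3*x - 2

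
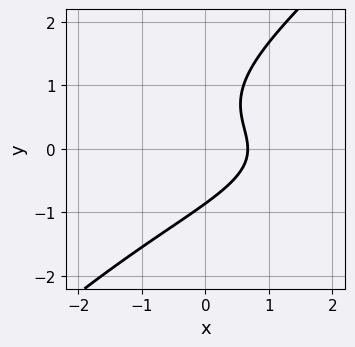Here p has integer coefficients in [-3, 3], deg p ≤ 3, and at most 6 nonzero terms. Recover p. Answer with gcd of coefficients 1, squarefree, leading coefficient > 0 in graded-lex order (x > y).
2*x*y^2 - 2*y^3 + y^2 + 3*x - 2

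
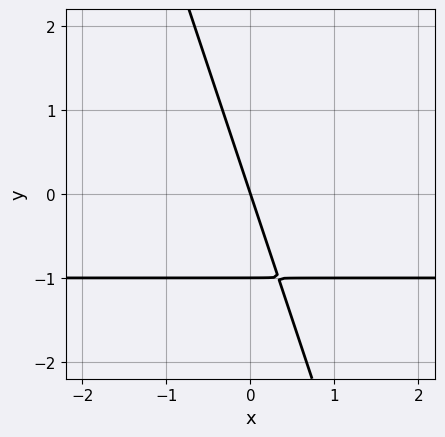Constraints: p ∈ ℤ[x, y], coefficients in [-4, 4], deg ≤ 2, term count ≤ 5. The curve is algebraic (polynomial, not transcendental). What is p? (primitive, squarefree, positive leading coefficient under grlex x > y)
1. Degree: a generic line meets the curve in up to 2 points, so deg p = 2.
2. Against the integer gridlines: among the integer gridlines, it crosses the y-axis at y ∈ {-1, 0}; it crosses the x-axis at the gridline x = 0.
3. Solving for integer coefficients yields p as stated.

3*x*y + y^2 + 3*x + y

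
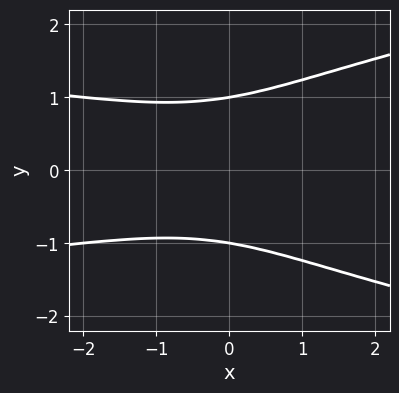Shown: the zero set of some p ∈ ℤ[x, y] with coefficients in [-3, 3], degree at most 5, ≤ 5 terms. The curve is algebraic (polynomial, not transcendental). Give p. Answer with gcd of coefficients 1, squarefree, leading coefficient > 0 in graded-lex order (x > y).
First, degree: a generic line meets the curve in up to 4 points, so deg p = 4.
Next, symmetries: mirror symmetry y ↦ −y ⇒ only even powers of y.
Then, observable constraints: it misses every integer gridline on the x-axis; among the integer gridlines, it crosses the y-axis at y ∈ {-1, 1}.
Finally, matching integer coefficients to the picture gives p.

3*y^4 - 2*x*y^2 - x^2 - 3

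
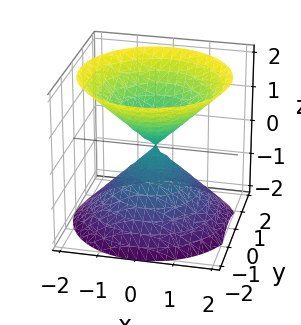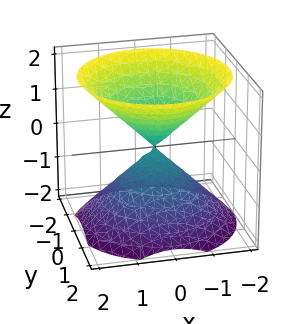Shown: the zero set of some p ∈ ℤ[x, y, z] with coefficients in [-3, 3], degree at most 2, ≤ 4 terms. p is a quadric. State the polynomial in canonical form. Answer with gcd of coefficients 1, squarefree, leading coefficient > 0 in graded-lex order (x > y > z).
(a) There are 2 components. Treating them together as one polynomial.
(b) The degree is 2 — two nappes meeting at a single point; a quadric.
(c) Symmetry: every cross-section ⟂ z is a circle, so x, y appear only via x² + y²; mirror symmetry z ↦ −z ⇒ only even powers of z.
(d) From the visible intercepts: it crosses the y-axis at the gridline y = 0; it meets the x-axis at x = 0 (among the integer gridlines); a circular section at z = -1 has radius exactly 1; it meets the z-axis at z = 0 (among the integer gridlines).
(e) Putting this together gives p.

x^2 + y^2 - z^2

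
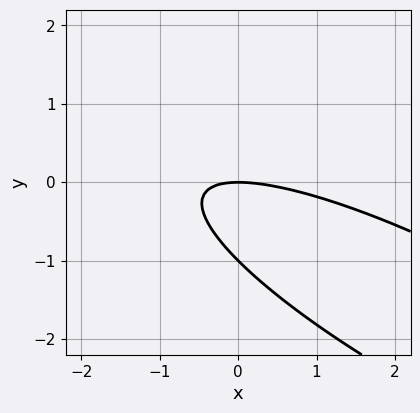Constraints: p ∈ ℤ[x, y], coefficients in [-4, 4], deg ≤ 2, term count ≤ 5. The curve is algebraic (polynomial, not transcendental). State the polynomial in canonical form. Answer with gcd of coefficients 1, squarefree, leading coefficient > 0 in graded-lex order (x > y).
x^2 + 3*x*y + 3*y^2 + 3*y

(a) deg p = 2.
(b) Checking where it meets the axes: it meets the x-axis at x = 0 (among the integer gridlines); the y-axis gridline crossings are at y ∈ {-1, 0}.
(c) These observations pin down the coefficients.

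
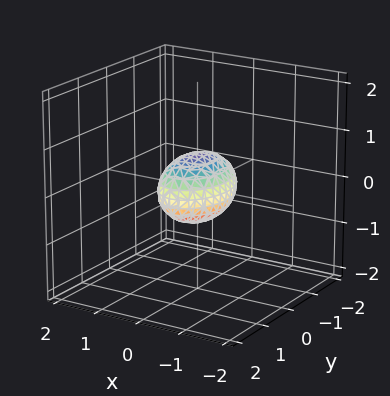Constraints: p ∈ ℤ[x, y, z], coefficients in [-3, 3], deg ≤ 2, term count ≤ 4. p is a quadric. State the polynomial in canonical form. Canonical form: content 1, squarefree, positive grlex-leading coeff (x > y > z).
The degree is 2 — a closed, bounded, convex surface; a quadric.
Symmetries: it's symmetric under z → −z, forcing even powers of z; it's symmetric under x → −x, forcing even powers of x; it's symmetric under y → −y, forcing even powers of y.
Observable constraints: the y-axis gridline crossings are at y ∈ {-1, 1}.
Solving for integer coefficients yields p as stated.

2*x^2 + y^2 + 2*z^2 - 1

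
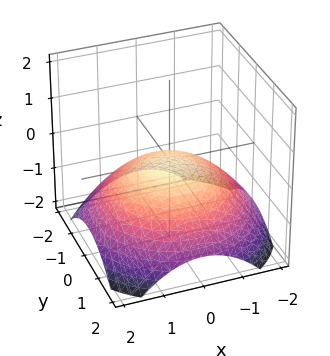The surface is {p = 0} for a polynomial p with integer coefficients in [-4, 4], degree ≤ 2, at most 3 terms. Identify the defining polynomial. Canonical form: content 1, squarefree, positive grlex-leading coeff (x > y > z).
Degree: a paraboloid; a quadric, so deg p = 2.
Symmetries: rotational symmetry about the z-axis ⇒ p depends on x, y only through x² + y².
From the visible intercepts: a circular section at z = -1 has radius between 1 and 2; it crosses the y-axis at the gridline y = 0; it meets the z-axis at z = 0 (among the integer gridlines).
Solving for integer coefficients yields p as stated.

x^2 + y^2 + 3*z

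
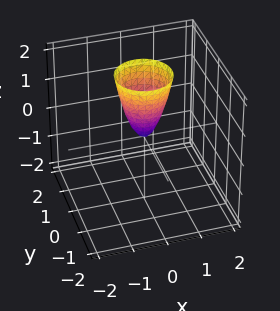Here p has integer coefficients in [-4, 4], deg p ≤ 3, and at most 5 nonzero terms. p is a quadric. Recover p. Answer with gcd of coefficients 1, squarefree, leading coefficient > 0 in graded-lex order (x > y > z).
3*x^2 + 3*y^2 - z

First, deg p = 2.
Then, by symmetry, the z-axis is an axis of rotation, so x and y enter only as x² + y².
Next, checking where it meets the axes: it crosses the z-axis at the gridline z = 0; a circular section at z = 2 has radius between 0 and 1; it crosses the y-axis at the gridline y = 0.
Finally, together with the visible shape, these determine p as stated.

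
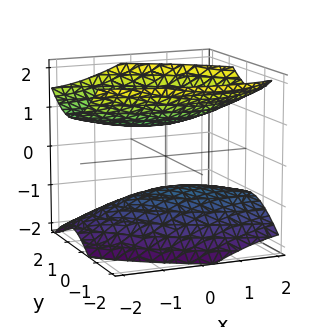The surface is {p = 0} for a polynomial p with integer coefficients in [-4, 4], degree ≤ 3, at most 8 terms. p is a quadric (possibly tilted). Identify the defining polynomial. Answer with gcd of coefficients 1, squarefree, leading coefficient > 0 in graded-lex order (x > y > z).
There are 2 components.
The degree is 2 — a generic line meets the surface in up to 2 points.
From the axis intercepts and sections: the surface avoids every integer y-axis point in the box; it misses every integer gridline on the x-axis.
Solving for integer coefficients yields p as stated.

x^2 + 2*x*y + x*z + 3*y^2 - 3*z^2 + 2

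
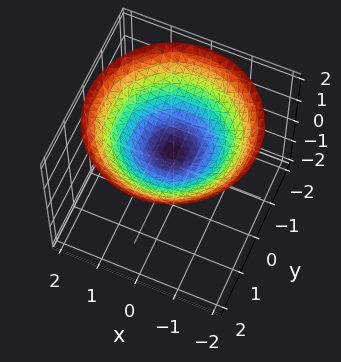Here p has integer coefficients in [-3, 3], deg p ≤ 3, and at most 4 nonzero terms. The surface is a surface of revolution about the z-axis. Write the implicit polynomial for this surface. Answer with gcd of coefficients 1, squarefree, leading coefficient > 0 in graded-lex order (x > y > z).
(a) Degree: no degree-1 surface has this shape, so deg p = 2.
(b) Symmetry: every cross-section ⟂ z is a circle, so x, y appear only via x² + y².
(c) Reading off the gridlines: no x-intercept at any integer in the box; a circular section at z = 1 has radius exactly 1.
(d) Matching integer coefficients to the picture gives p.

x^2 + y^2 - 3*z + 2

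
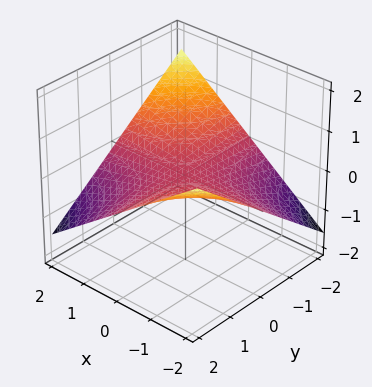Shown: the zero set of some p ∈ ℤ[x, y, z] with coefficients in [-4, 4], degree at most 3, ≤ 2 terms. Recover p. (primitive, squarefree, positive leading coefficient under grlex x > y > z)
x*y + 3*z

1. deg p = 2. A saddle surface; a quadric.
2. Reading off the gridlines: one z-axis crossing is at z = 0; the visible x-axis segment lies entirely on the surface.
3. Solving for integer coefficients yields p as stated. Check: (0, 2, 0) on the y-axis lies on the surface, and p(0, 2, 0) = 0. ✓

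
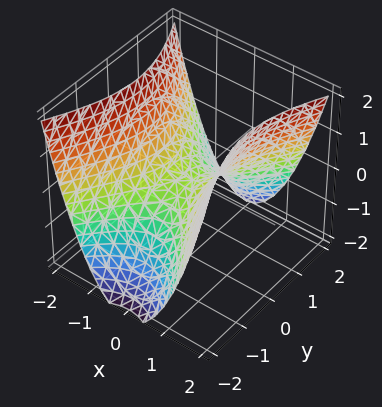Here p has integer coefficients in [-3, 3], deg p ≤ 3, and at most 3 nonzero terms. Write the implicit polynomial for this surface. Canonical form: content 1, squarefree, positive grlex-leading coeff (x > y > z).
2*x^2 - y^2 - 2*z

First, deg p = 2. A saddle surface; a quadric.
Next, symmetries: mirror symmetry y ↦ −y ⇒ only even powers of y; the x ↦ −x reflection is a symmetry, so x appears only in even powers.
Then, against the integer gridlines: it crosses the y-axis at the gridline y = 0; it crosses the x-axis at the gridline x = 0; one z-axis crossing is at z = 0.
Finally, these observations pin down the coefficients.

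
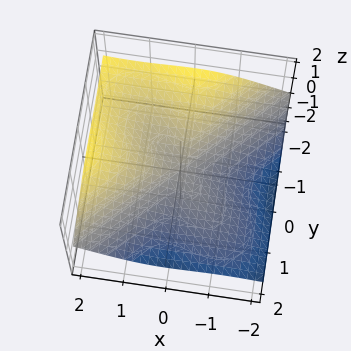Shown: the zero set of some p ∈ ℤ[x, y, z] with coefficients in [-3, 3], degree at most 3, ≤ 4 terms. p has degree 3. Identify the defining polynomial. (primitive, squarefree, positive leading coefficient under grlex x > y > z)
x^3 - 3*x^2*z - y^3 - 3*y^2*z

1. The degree is 3 — the shape is more complex than any degree-2 surface.
2. Reading off the gridlines: one y-axis crossing is at y = 0; every point of the z-axis in the box is on the surface; one x-axis crossing is at x = 0.
3. Putting this together gives p.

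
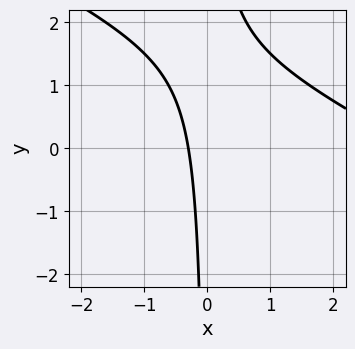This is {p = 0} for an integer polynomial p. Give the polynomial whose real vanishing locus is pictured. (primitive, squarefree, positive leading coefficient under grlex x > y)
x^2 + 2*x*y - 3*x - 1

Degree: a generic line meets the curve in up to 2 points, so deg p = 2.
Observable constraints: the curve avoids every integer y-axis point in the box.
These observations pin down the coefficients.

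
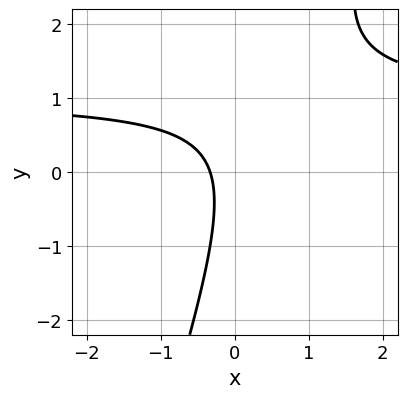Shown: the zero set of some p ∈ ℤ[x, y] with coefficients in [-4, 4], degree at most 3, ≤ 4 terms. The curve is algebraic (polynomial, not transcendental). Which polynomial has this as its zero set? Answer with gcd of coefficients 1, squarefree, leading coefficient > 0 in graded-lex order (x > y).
First, the degree is 2 — the shape is more complex than any degree-1 curve.
Then, against the integer gridlines: the curve avoids every integer y-axis point in the box.
Finally, putting this together gives p.

3*x*y - y^2 - 3*x - 1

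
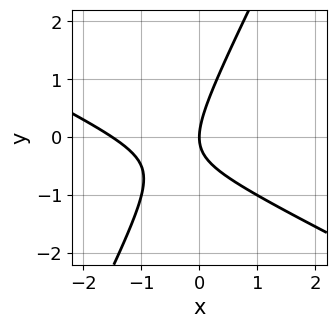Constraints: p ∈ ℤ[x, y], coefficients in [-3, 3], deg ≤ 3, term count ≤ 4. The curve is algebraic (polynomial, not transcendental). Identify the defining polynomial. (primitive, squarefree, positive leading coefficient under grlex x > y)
First, deg p = 2.
Next, checking where it meets the axes: it meets the y-axis at y = 0 (among the integer gridlines); one x-axis crossing is at x = 0.
Finally, the integer polynomial consistent with all of this is the stated p.

2*x^2 + 3*x*y - 2*y^2 + 3*x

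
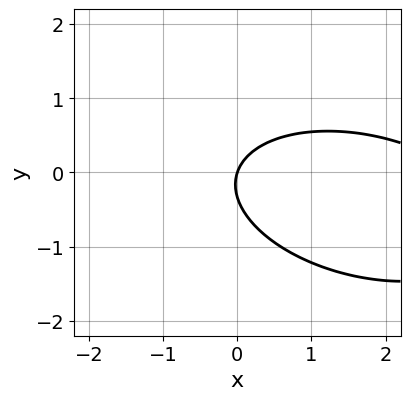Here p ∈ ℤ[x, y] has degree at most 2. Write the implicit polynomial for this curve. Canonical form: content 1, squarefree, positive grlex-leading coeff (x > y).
x^2 + x*y + 3*y^2 - 3*x + y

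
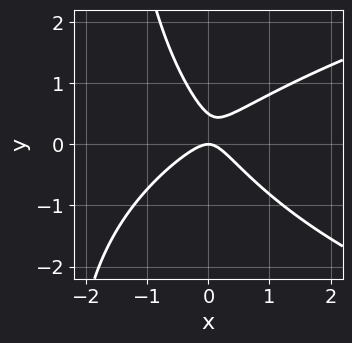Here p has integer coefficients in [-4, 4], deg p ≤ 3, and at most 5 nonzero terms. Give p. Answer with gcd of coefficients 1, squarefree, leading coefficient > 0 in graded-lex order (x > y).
x*y^2 - 2*x^2 + x*y + 2*y^2 - y

First, degree: the shape is more complex than any degree-2 curve, so deg p = 3.
Then, observable constraints: it meets the y-axis at y = 0 (among the integer gridlines); it meets the x-axis at x = 0 (among the integer gridlines).
Finally, together with the visible shape, these determine p as stated.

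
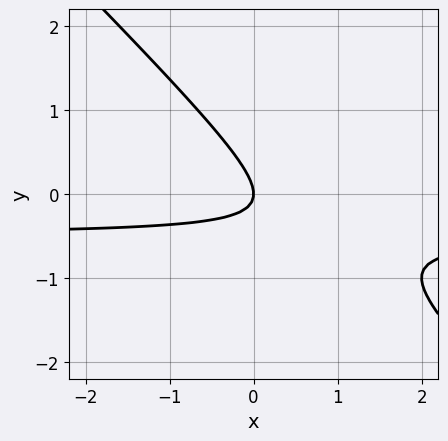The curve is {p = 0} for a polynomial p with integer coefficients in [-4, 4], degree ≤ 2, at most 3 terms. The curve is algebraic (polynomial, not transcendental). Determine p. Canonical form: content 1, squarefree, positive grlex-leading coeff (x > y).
2*x*y + 2*y^2 + x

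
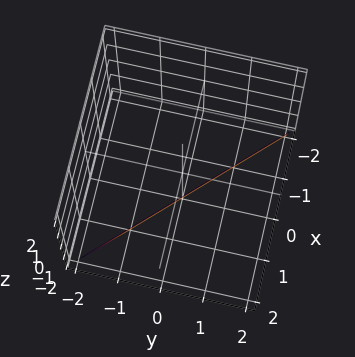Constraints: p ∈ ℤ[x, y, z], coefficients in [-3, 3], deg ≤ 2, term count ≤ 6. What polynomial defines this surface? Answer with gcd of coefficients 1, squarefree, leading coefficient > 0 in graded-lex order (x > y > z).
3*x + 3*y - z - 2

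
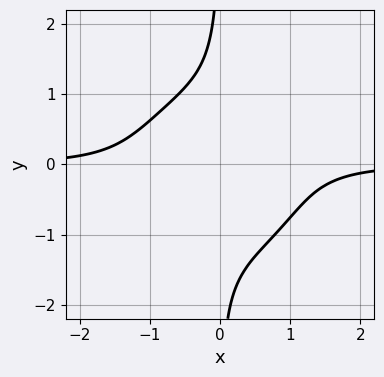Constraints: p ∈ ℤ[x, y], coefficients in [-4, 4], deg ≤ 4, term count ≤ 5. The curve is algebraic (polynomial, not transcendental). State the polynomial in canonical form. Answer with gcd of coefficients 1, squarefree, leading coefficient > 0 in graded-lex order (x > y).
3*x^3*y + 3*x*y^3 + x*y^2 + 3

First, the degree is 4 — the shape is more complex than any degree-3 curve.
Then, from the visible intercepts: no x-intercept at any integer in the box; the curve avoids every integer y-axis point in the box.
Finally, assembling these constraints gives the stated polynomial.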